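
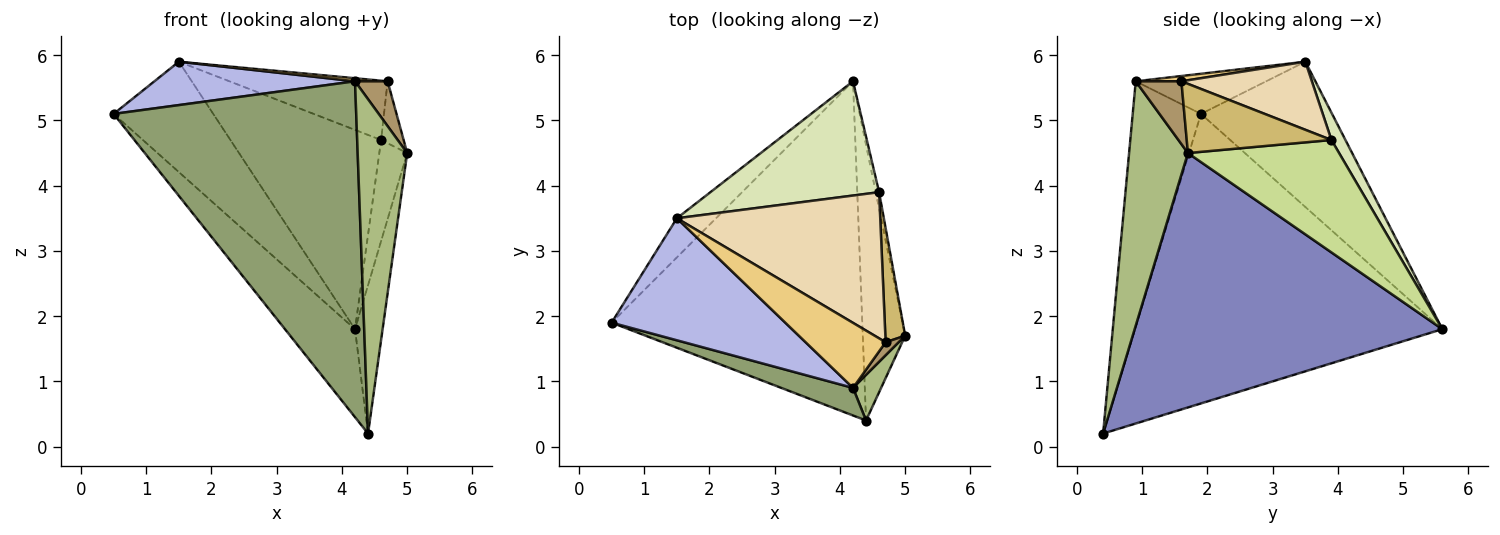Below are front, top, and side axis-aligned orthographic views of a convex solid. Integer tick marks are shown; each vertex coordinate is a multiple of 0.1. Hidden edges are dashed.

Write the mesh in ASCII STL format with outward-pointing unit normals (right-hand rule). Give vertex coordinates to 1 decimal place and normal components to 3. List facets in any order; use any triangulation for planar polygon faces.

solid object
 facet normal -0.745 0.170 -0.645
  outer loop
   vertex 4.4 0.4 0.2
   vertex 0.5 1.9 5.1
   vertex 4.2 5.6 1.8
  endloop
 endfacet
 facet normal 0.983 0.088 -0.164
  outer loop
   vertex 4.4 0.4 0.2
   vertex 4.2 5.6 1.8
   vertex 5.0 1.7 4.5
  endloop
 endfacet
 facet normal -0.779 0.591 -0.210
  outer loop
   vertex 1.5 3.5 5.9
   vertex 4.2 5.6 1.8
   vertex 0.5 1.9 5.1
  endloop
 endfacet
 facet normal -0.213 -0.327 0.921
  outer loop
   vertex 4.2 0.9 5.6
   vertex 1.5 3.5 5.9
   vertex 0.5 1.9 5.1
  endloop
 endfacet
 facet normal -0.270 -0.960 0.079
  outer loop
   vertex 4.2 0.9 5.6
   vertex 0.5 1.9 5.1
   vertex 4.4 0.4 0.2
  endloop
 endfacet
 facet normal 0.762 -0.642 0.088
  outer loop
   vertex 4.2 0.9 5.6
   vertex 4.4 0.4 0.2
   vertex 5.0 1.7 4.5
  endloop
 endfacet
 facet normal 0.983 0.181 -0.029
  outer loop
   vertex 4.6 3.9 4.7
   vertex 5.0 1.7 4.5
   vertex 4.2 5.6 1.8
  endloop
 endfacet
 facet normal 0.080 0.865 0.496
  outer loop
   vertex 4.6 3.9 4.7
   vertex 4.2 5.6 1.8
   vertex 1.5 3.5 5.9
  endloop
 endfacet
 facet normal 0.802 -0.573 0.167
  outer loop
   vertex 4.7 1.6 5.6
   vertex 4.2 0.9 5.6
   vertex 5.0 1.7 4.5
  endloop
 endfacet
 facet normal 0.951 0.148 0.273
  outer loop
   vertex 4.7 1.6 5.6
   vertex 5.0 1.7 4.5
   vertex 4.6 3.9 4.7
  endloop
 endfacet
 facet normal 0.066 -0.047 0.997
  outer loop
   vertex 4.7 1.6 5.6
   vertex 1.5 3.5 5.9
   vertex 4.2 0.9 5.6
  endloop
 endfacet
 facet normal 0.296 0.359 0.885
  outer loop
   vertex 4.7 1.6 5.6
   vertex 4.6 3.9 4.7
   vertex 1.5 3.5 5.9
  endloop
 endfacet
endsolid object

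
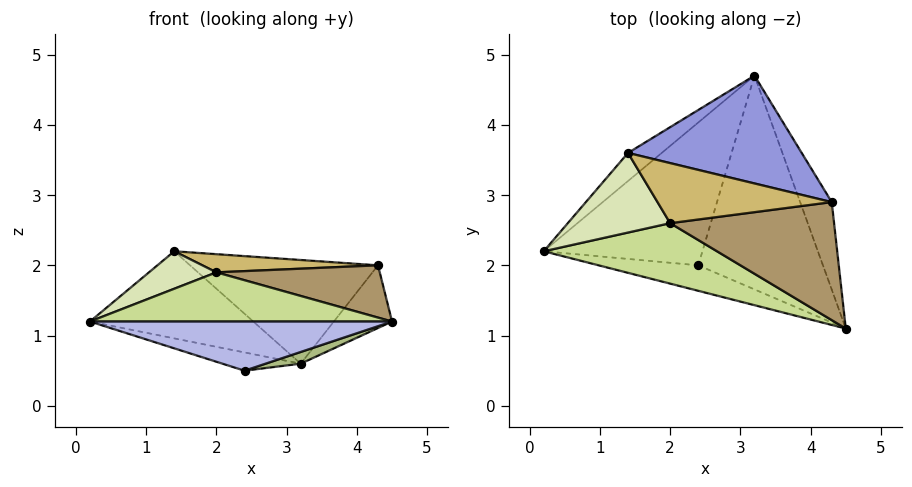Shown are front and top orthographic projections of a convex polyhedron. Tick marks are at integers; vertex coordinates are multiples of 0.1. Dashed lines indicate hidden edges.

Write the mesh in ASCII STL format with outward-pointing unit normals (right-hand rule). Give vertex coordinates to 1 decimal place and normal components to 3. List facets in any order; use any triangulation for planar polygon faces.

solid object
 facet normal -0.650 0.724 -0.233
  outer loop
   vertex 1.4 3.6 2.2
   vertex 3.2 4.7 0.6
   vertex 0.2 2.2 1.2
  endloop
 endfacet
 facet normal 0.893 0.262 -0.365
  outer loop
   vertex 4.3 2.9 2.0
   vertex 4.5 1.1 1.2
   vertex 3.2 4.7 0.6
  endloop
 endfacet
 facet normal 0.212 0.677 0.704
  outer loop
   vertex 4.3 2.9 2.0
   vertex 3.2 4.7 0.6
   vertex 1.4 3.6 2.2
  endloop
 endfacet
 facet normal -0.221 -0.866 -0.449
  outer loop
   vertex 2.4 2.0 0.5
   vertex 4.5 1.1 1.2
   vertex 0.2 2.2 1.2
  endloop
 endfacet
 facet normal -0.291 0.121 -0.949
  outer loop
   vertex 2.4 2.0 0.5
   vertex 0.2 2.2 1.2
   vertex 3.2 4.7 0.6
  endloop
 endfacet
 facet normal 0.296 -0.052 -0.954
  outer loop
   vertex 2.4 2.0 0.5
   vertex 3.2 4.7 0.6
   vertex 4.5 1.1 1.2
  endloop
 endfacet
 facet normal -0.159 -0.623 0.766
  outer loop
   vertex 2.0 2.6 1.9
   vertex 0.2 2.2 1.2
   vertex 4.5 1.1 1.2
  endloop
 endfacet
 facet normal -0.249 -0.412 0.876
  outer loop
   vertex 2.0 2.6 1.9
   vertex 1.4 3.6 2.2
   vertex 0.2 2.2 1.2
  endloop
 endfacet
 facet normal 0.013 -0.405 0.914
  outer loop
   vertex 2.0 2.6 1.9
   vertex 4.5 1.1 1.2
   vertex 4.3 2.9 2.0
  endloop
 endfacet
 facet normal -0.004 -0.289 0.957
  outer loop
   vertex 2.0 2.6 1.9
   vertex 4.3 2.9 2.0
   vertex 1.4 3.6 2.2
  endloop
 endfacet
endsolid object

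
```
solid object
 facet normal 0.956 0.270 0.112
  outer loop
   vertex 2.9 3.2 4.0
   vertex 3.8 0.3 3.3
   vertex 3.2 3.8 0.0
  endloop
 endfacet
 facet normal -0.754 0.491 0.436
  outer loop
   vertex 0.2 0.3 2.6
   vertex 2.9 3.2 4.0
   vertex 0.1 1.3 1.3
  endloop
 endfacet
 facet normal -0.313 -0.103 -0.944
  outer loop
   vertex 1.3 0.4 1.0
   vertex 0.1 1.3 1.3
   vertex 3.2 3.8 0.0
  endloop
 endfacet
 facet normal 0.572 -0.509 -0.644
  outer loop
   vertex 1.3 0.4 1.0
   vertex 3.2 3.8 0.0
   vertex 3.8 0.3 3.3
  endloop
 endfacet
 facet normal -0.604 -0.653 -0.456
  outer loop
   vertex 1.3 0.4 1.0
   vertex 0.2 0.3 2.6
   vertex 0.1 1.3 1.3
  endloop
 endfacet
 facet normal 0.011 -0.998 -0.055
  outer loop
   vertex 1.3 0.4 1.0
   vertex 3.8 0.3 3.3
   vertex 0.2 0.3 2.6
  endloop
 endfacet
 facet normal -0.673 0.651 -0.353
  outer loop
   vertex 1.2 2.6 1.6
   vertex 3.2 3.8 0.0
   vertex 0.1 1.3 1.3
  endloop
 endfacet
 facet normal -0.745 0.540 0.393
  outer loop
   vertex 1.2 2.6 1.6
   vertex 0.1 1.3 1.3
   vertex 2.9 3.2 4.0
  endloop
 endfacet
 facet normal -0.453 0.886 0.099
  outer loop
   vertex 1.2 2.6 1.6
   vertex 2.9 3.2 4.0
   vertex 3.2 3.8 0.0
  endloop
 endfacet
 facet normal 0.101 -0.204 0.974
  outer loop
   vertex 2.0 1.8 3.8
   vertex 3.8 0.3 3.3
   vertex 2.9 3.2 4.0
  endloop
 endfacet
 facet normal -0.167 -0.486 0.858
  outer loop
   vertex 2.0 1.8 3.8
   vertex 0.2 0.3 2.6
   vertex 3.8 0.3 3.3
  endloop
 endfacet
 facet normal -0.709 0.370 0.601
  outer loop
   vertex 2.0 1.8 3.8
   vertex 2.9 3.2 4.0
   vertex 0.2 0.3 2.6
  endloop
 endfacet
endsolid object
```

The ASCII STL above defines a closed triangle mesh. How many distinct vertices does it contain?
8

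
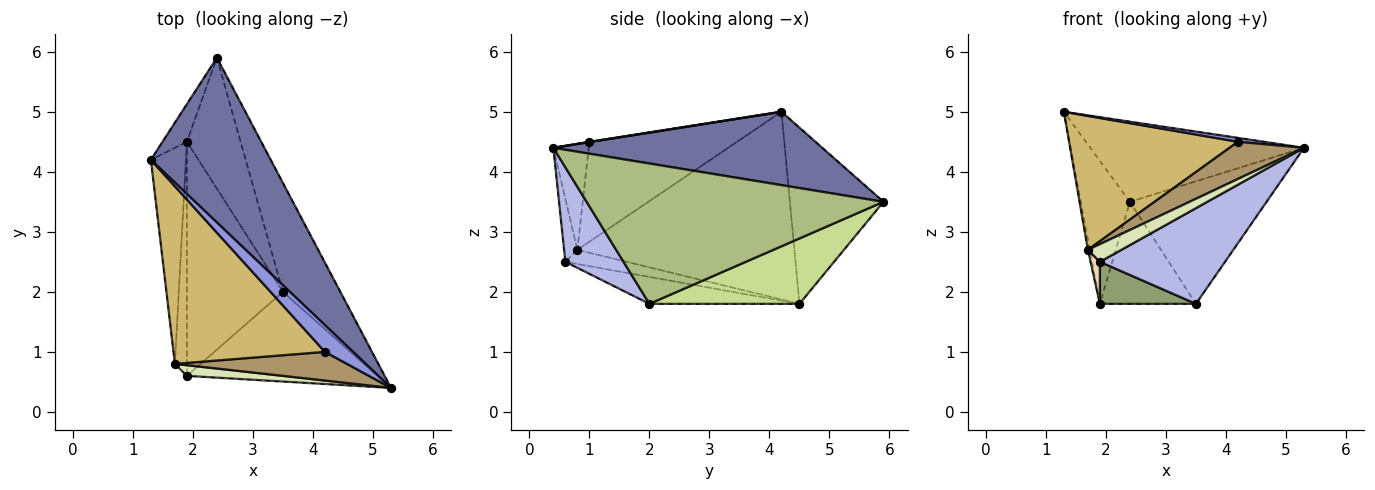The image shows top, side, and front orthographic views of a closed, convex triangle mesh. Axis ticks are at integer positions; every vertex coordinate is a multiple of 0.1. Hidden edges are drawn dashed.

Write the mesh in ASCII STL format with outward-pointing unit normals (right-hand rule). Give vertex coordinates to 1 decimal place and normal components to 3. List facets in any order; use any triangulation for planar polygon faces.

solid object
 facet normal 0.482 0.383 0.788
  outer loop
   vertex 2.4 5.9 3.5
   vertex 1.3 4.2 5.0
   vertex 5.3 0.4 4.4
  endloop
 endfacet
 facet normal -0.879 0.461 -0.122
  outer loop
   vertex 1.9 4.5 1.8
   vertex 1.3 4.2 5.0
   vertex 2.4 5.9 3.5
  endloop
 endfacet
 facet normal 0.011 -0.145 0.989
  outer loop
   vertex 4.2 1.0 4.5
   vertex 5.3 0.4 4.4
   vertex 1.3 4.2 5.0
  endloop
 endfacet
 facet normal 0.321 -0.691 -0.648
  outer loop
   vertex 3.5 2.0 1.8
   vertex 5.3 0.4 4.4
   vertex 1.9 0.6 2.5
  endloop
 endfacet
 facet normal -0.266 -0.170 -0.949
  outer loop
   vertex 3.5 2.0 1.8
   vertex 1.9 0.6 2.5
   vertex 1.9 4.5 1.8
  endloop
 endfacet
 facet normal 0.851 0.392 -0.348
  outer loop
   vertex 3.5 2.0 1.8
   vertex 2.4 5.9 3.5
   vertex 5.3 0.4 4.4
  endloop
 endfacet
 facet normal 0.693 0.443 -0.569
  outer loop
   vertex 3.5 2.0 1.8
   vertex 1.9 4.5 1.8
   vertex 2.4 5.9 3.5
  endloop
 endfacet
 facet normal -0.321 -0.811 0.489
  outer loop
   vertex 1.7 0.8 2.7
   vertex 1.9 0.6 2.5
   vertex 5.3 0.4 4.4
  endloop
 endfacet
 facet normal -0.352 -0.741 0.572
  outer loop
   vertex 1.7 0.8 2.7
   vertex 5.3 0.4 4.4
   vertex 4.2 1.0 4.5
  endloop
 endfacet
 facet normal -0.466 -0.533 0.706
  outer loop
   vertex 1.7 0.8 2.7
   vertex 4.2 1.0 4.5
   vertex 1.3 4.2 5.0
  endloop
 endfacet
 facet normal -0.983 0.008 -0.184
  outer loop
   vertex 1.7 0.8 2.7
   vertex 1.3 4.2 5.0
   vertex 1.9 4.5 1.8
  endloop
 endfacet
 facet normal -0.758 -0.115 -0.642
  outer loop
   vertex 1.7 0.8 2.7
   vertex 1.9 4.5 1.8
   vertex 1.9 0.6 2.5
  endloop
 endfacet
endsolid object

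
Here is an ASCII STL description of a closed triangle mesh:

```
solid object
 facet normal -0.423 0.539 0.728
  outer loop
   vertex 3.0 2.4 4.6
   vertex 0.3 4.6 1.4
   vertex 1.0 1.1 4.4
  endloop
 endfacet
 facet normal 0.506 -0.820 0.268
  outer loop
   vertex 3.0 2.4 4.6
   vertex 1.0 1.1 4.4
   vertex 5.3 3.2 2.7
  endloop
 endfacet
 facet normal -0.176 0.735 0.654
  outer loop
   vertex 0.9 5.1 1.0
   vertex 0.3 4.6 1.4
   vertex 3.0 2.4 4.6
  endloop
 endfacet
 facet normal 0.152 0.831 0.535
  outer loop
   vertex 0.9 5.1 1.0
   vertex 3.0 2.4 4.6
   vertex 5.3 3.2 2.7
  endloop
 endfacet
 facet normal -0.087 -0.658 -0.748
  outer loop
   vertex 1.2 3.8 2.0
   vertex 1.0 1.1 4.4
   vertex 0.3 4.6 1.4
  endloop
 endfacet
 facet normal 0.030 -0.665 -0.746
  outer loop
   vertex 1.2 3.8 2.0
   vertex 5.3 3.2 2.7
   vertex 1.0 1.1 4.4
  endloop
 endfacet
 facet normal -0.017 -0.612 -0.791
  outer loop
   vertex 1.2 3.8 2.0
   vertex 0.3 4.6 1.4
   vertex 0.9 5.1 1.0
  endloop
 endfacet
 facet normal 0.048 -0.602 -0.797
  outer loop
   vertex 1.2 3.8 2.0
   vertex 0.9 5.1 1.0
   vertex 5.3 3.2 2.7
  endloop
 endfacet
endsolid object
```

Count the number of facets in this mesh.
8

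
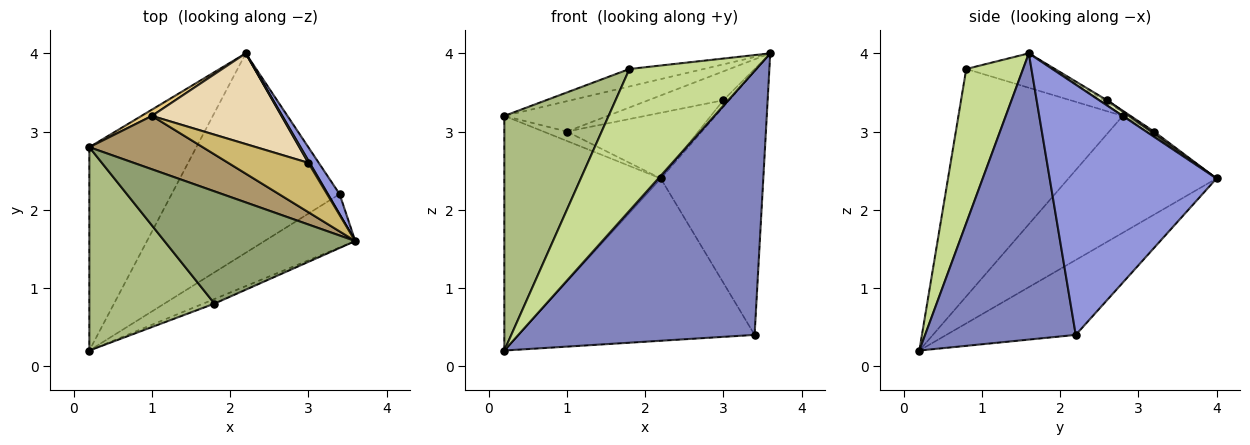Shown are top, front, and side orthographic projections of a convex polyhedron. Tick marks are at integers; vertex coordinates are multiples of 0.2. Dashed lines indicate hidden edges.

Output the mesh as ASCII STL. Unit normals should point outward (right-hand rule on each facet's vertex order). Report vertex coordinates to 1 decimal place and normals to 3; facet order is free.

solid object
 facet normal -0.582 0.615 -0.533
  outer loop
   vertex 2.2 4.0 2.4
   vertex 0.2 0.2 0.2
   vertex 0.2 2.8 3.2
  endloop
 endfacet
 facet normal 0.530 -0.831 -0.168
  outer loop
   vertex 3.4 2.2 0.4
   vertex 3.6 1.6 4.0
   vertex 0.2 0.2 0.2
  endloop
 endfacet
 facet normal 0.851 0.523 0.040
  outer loop
   vertex 3.4 2.2 0.4
   vertex 2.2 4.0 2.4
   vertex 3.6 1.6 4.0
  endloop
 endfacet
 facet normal -0.327 0.596 -0.733
  outer loop
   vertex 3.4 2.2 0.4
   vertex 0.2 0.2 0.2
   vertex 2.2 4.0 2.4
  endloop
 endfacet
 facet normal -0.175 0.151 0.973
  outer loop
   vertex 1.8 0.8 3.8
   vertex 3.6 1.6 4.0
   vertex 0.2 2.8 3.2
  endloop
 endfacet
 facet normal -0.766 -0.486 0.421
  outer loop
   vertex 1.8 0.8 3.8
   vertex 0.2 2.8 3.2
   vertex 0.2 0.2 0.2
  endloop
 endfacet
 facet normal 0.409 -0.912 -0.030
  outer loop
   vertex 1.8 0.8 3.8
   vertex 0.2 0.2 0.2
   vertex 3.6 1.6 4.0
  endloop
 endfacet
 facet normal 0.784 0.588 0.196
  outer loop
   vertex 3.0 2.6 3.4
   vertex 3.6 1.6 4.0
   vertex 2.2 4.0 2.4
  endloop
 endfacet
 facet normal -0.030 0.494 0.869
  outer loop
   vertex 1.0 3.2 3.0
   vertex 0.2 2.8 3.2
   vertex 3.6 1.6 4.0
  endloop
 endfacet
 facet normal -0.021 0.505 0.863
  outer loop
   vertex 1.0 3.2 3.0
   vertex 3.6 1.6 4.0
   vertex 3.0 2.6 3.4
  endloop
 endfacet
 facet normal -0.267 0.802 0.535
  outer loop
   vertex 1.0 3.2 3.0
   vertex 2.2 4.0 2.4
   vertex 0.2 2.8 3.2
  endloop
 endfacet
 facet normal 0.014 0.586 0.810
  outer loop
   vertex 1.0 3.2 3.0
   vertex 3.0 2.6 3.4
   vertex 2.2 4.0 2.4
  endloop
 endfacet
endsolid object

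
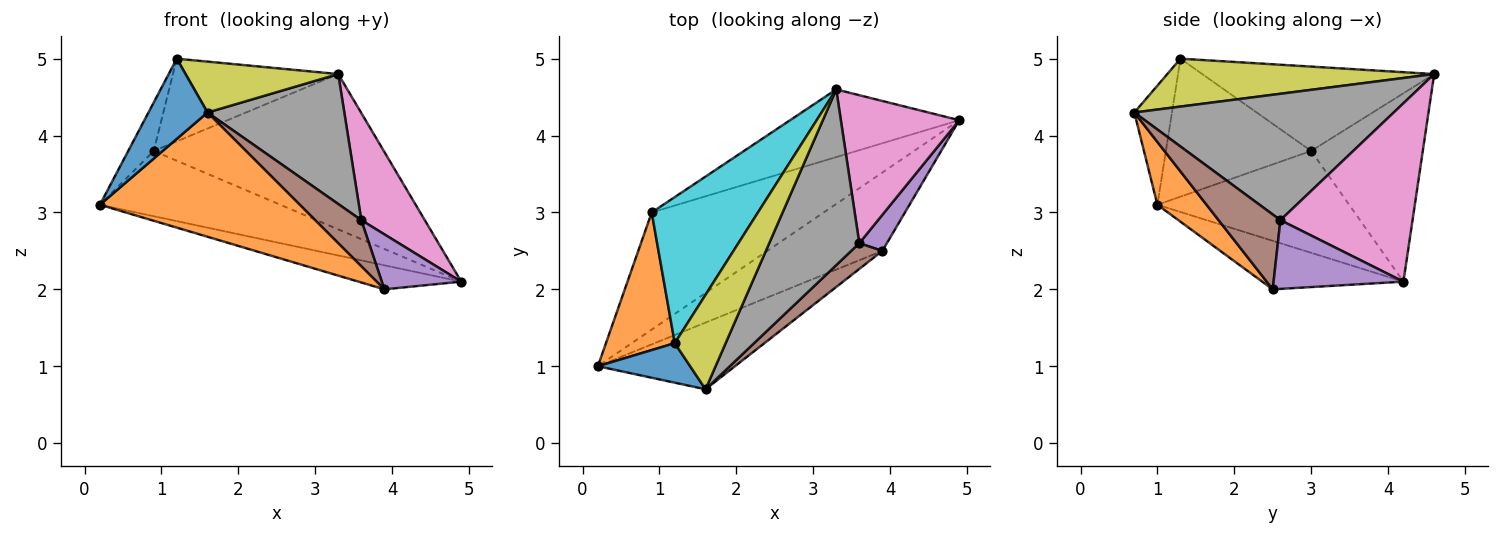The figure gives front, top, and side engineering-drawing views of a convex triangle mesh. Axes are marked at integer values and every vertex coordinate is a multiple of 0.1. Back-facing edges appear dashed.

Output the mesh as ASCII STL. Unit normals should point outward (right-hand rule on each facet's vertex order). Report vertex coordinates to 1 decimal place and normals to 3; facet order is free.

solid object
 facet normal -0.374 0.272 -0.887
  outer loop
   vertex 3.9 2.5 2.0
   vertex 0.2 1.0 3.1
   vertex 4.9 4.2 2.1
  endloop
 endfacet
 facet normal 0.212 -0.861 -0.462
  outer loop
   vertex 3.9 2.5 2.0
   vertex 1.6 0.7 4.3
   vertex 0.2 1.0 3.1
  endloop
 endfacet
 facet normal -0.459 0.432 -0.776
  outer loop
   vertex 0.9 3.0 3.8
   vertex 4.9 4.2 2.1
   vertex 0.2 1.0 3.1
  endloop
 endfacet
 facet normal -0.406 0.838 -0.365
  outer loop
   vertex 0.9 3.0 3.8
   vertex 3.3 4.6 4.8
   vertex 4.9 4.2 2.1
  endloop
 endfacet
 facet normal 0.807 -0.494 0.324
  outer loop
   vertex 3.6 2.6 2.9
   vertex 3.9 2.5 2.0
   vertex 4.9 4.2 2.1
  endloop
 endfacet
 facet normal 0.760 -0.567 0.316
  outer loop
   vertex 3.6 2.6 2.9
   vertex 1.6 0.7 4.3
   vertex 3.9 2.5 2.0
  endloop
 endfacet
 facet normal 0.773 -0.372 0.513
  outer loop
   vertex 3.6 2.6 2.9
   vertex 4.9 4.2 2.1
   vertex 3.3 4.6 4.8
  endloop
 endfacet
 facet normal 0.748 -0.395 0.533
  outer loop
   vertex 3.6 2.6 2.9
   vertex 3.3 4.6 4.8
   vertex 1.6 0.7 4.3
  endloop
 endfacet
 facet normal 0.638 -0.365 0.678
  outer loop
   vertex 1.2 1.3 5.0
   vertex 1.6 0.7 4.3
   vertex 3.3 4.6 4.8
  endloop
 endfacet
 facet normal -0.568 0.405 0.716
  outer loop
   vertex 1.2 1.3 5.0
   vertex 3.3 4.6 4.8
   vertex 0.9 3.0 3.8
  endloop
 endfacet
 facet normal -0.496 -0.779 0.384
  outer loop
   vertex 1.2 1.3 5.0
   vertex 0.2 1.0 3.1
   vertex 1.6 0.7 4.3
  endloop
 endfacet
 facet normal -0.884 0.155 0.441
  outer loop
   vertex 1.2 1.3 5.0
   vertex 0.9 3.0 3.8
   vertex 0.2 1.0 3.1
  endloop
 endfacet
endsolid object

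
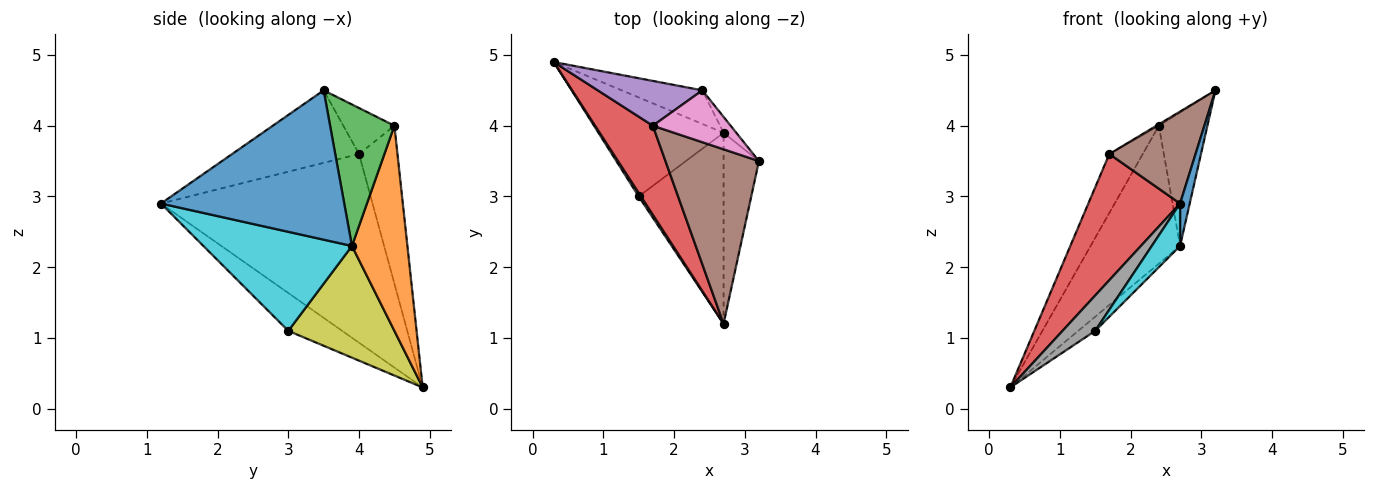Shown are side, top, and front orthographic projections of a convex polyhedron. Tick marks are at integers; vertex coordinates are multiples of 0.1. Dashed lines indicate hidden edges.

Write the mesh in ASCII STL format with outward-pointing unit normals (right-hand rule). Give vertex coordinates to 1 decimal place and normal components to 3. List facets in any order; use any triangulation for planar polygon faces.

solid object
 facet normal 0.972 -0.051 -0.230
  outer loop
   vertex 2.7 3.9 2.3
   vertex 3.2 3.5 4.5
   vertex 2.7 1.2 2.9
  endloop
 endfacet
 facet normal 0.516 0.832 -0.203
  outer loop
   vertex 2.7 3.9 2.3
   vertex 0.3 4.9 0.3
   vertex 2.4 4.5 4.0
  endloop
 endfacet
 facet normal 0.796 0.601 -0.072
  outer loop
   vertex 2.7 3.9 2.3
   vertex 2.4 4.5 4.0
   vertex 3.2 3.5 4.5
  endloop
 endfacet
 facet normal -0.883 -0.383 0.270
  outer loop
   vertex 1.7 4.0 3.6
   vertex 0.3 4.9 0.3
   vertex 2.7 1.2 2.9
  endloop
 endfacet
 facet normal -0.675 0.588 0.447
  outer loop
   vertex 1.7 4.0 3.6
   vertex 2.4 4.5 4.0
   vertex 0.3 4.9 0.3
  endloop
 endfacet
 facet normal -0.566 -0.384 0.729
  outer loop
   vertex 1.7 4.0 3.6
   vertex 2.7 1.2 2.9
   vertex 3.2 3.5 4.5
  endloop
 endfacet
 facet normal -0.509 0.023 0.861
  outer loop
   vertex 1.7 4.0 3.6
   vertex 3.2 3.5 4.5
   vertex 2.4 4.5 4.0
  endloop
 endfacet
 facet normal -0.854 -0.518 0.052
  outer loop
   vertex 1.5 3.0 1.1
   vertex 2.7 1.2 2.9
   vertex 0.3 4.9 0.3
  endloop
 endfacet
 facet normal 0.662 0.106 -0.742
  outer loop
   vertex 1.5 3.0 1.1
   vertex 0.3 4.9 0.3
   vertex 2.7 3.9 2.3
  endloop
 endfacet
 facet normal 0.751 -0.143 -0.644
  outer loop
   vertex 1.5 3.0 1.1
   vertex 2.7 3.9 2.3
   vertex 2.7 1.2 2.9
  endloop
 endfacet
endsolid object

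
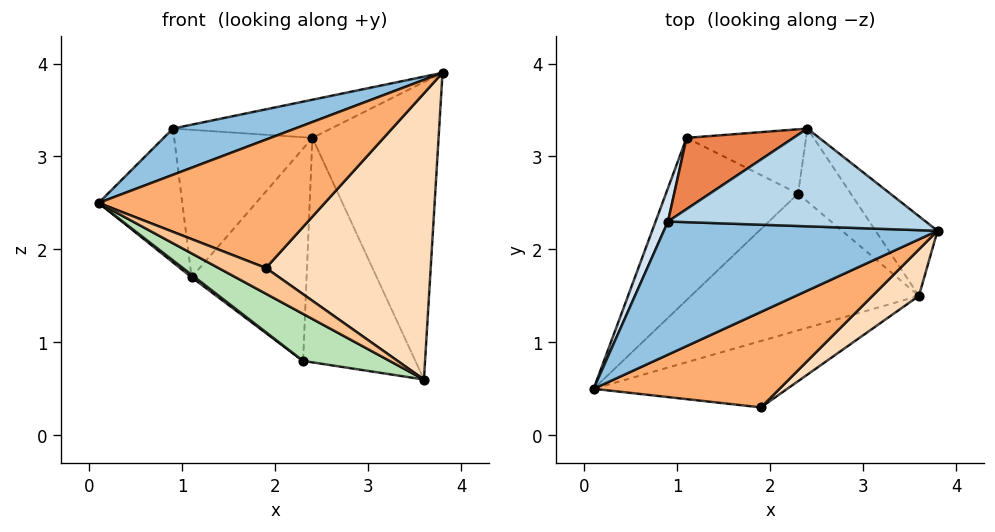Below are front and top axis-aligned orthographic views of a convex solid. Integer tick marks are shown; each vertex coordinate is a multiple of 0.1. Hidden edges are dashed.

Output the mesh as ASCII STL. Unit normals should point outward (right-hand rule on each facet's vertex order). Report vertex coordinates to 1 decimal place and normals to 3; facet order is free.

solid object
 facet normal 0.664 0.722 -0.193
  outer loop
   vertex 3.6 1.5 0.6
   vertex 2.4 3.3 3.2
   vertex 3.8 2.2 3.9
  endloop
 endfacet
 facet normal -0.202 -0.321 0.925
  outer loop
   vertex 0.9 2.3 3.3
   vertex 0.1 0.5 2.5
   vertex 3.8 2.2 3.9
  endloop
 endfacet
 facet normal -0.177 0.358 0.917
  outer loop
   vertex 0.9 2.3 3.3
   vertex 3.8 2.2 3.9
   vertex 2.4 3.3 3.2
  endloop
 endfacet
 facet normal -0.925 0.370 0.092
  outer loop
   vertex 0.9 2.3 3.3
   vertex 1.1 3.2 1.7
   vertex 0.1 0.5 2.5
  endloop
 endfacet
 facet normal -0.496 0.782 0.378
  outer loop
   vertex 0.9 2.3 3.3
   vertex 2.4 3.3 3.2
   vertex 1.1 3.2 1.7
  endloop
 endfacet
 facet normal 0.141 -0.794 0.591
  outer loop
   vertex 1.9 0.3 1.8
   vertex 3.8 2.2 3.9
   vertex 0.1 0.5 2.5
  endloop
 endfacet
 facet normal -0.374 -0.336 -0.865
  outer loop
   vertex 1.9 0.3 1.8
   vertex 0.1 0.5 2.5
   vertex 3.6 1.5 0.6
  endloop
 endfacet
 facet normal 0.629 -0.767 0.125
  outer loop
   vertex 1.9 0.3 1.8
   vertex 3.6 1.5 0.6
   vertex 3.8 2.2 3.9
  endloop
 endfacet
 facet normal 0.604 0.758 -0.246
  outer loop
   vertex 2.3 2.6 0.8
   vertex 2.4 3.3 3.2
   vertex 3.6 1.5 0.6
  endloop
 endfacet
 facet normal 0.253 0.926 -0.281
  outer loop
   vertex 2.3 2.6 0.8
   vertex 1.1 3.2 1.7
   vertex 2.4 3.3 3.2
  endloop
 endfacet
 facet normal -0.388 -0.300 -0.872
  outer loop
   vertex 2.3 2.6 0.8
   vertex 3.6 1.5 0.6
   vertex 0.1 0.5 2.5
  endloop
 endfacet
 facet normal -0.604 -0.012 -0.797
  outer loop
   vertex 2.3 2.6 0.8
   vertex 0.1 0.5 2.5
   vertex 1.1 3.2 1.7
  endloop
 endfacet
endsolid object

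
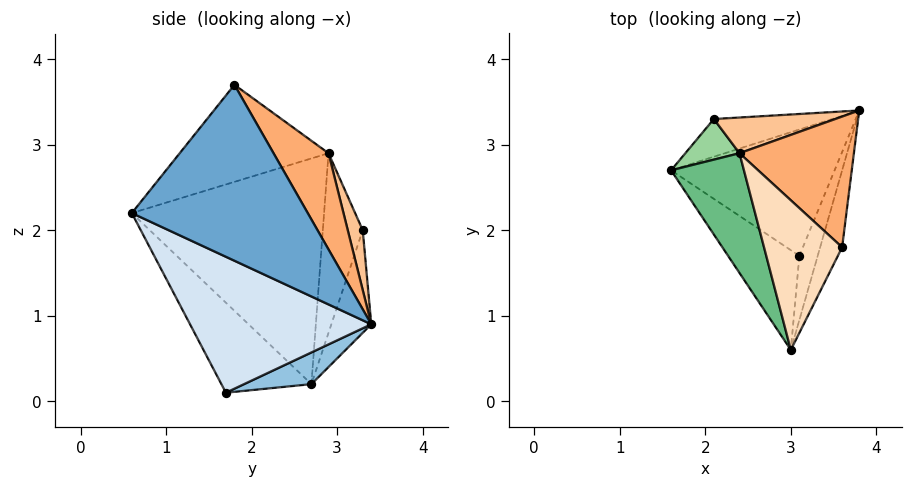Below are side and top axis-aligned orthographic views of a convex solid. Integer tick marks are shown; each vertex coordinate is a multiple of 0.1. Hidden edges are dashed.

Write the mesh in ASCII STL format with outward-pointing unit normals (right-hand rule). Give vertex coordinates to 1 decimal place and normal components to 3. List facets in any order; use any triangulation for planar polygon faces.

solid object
 facet normal 0.939 -0.323 -0.117
  outer loop
   vertex 3.6 1.8 3.7
   vertex 3.0 0.6 2.2
   vertex 3.8 3.4 0.9
  endloop
 endfacet
 facet normal 0.178 0.358 -0.917
  outer loop
   vertex 3.1 1.7 0.1
   vertex 1.6 2.7 0.2
   vertex 3.8 3.4 0.9
  endloop
 endfacet
 facet normal -0.524 -0.744 -0.415
  outer loop
   vertex 3.1 1.7 0.1
   vertex 3.0 0.6 2.2
   vertex 1.6 2.7 0.2
  endloop
 endfacet
 facet normal 0.937 -0.326 -0.126
  outer loop
   vertex 3.1 1.7 0.1
   vertex 3.8 3.4 0.9
   vertex 3.0 0.6 2.2
  endloop
 endfacet
 facet normal -0.219 0.942 -0.253
  outer loop
   vertex 2.1 3.3 2.0
   vertex 3.8 3.4 0.9
   vertex 1.6 2.7 0.2
  endloop
 endfacet
 facet normal 0.400 0.783 0.476
  outer loop
   vertex 2.4 2.9 2.9
   vertex 3.6 1.8 3.7
   vertex 3.8 3.4 0.9
  endloop
 endfacet
 facet normal 0.173 0.920 0.351
  outer loop
   vertex 2.4 2.9 2.9
   vertex 3.8 3.4 0.9
   vertex 2.1 3.3 2.0
  endloop
 endfacet
 facet normal -0.725 -0.367 0.583
  outer loop
   vertex 2.4 2.9 2.9
   vertex 3.0 0.6 2.2
   vertex 3.6 1.8 3.7
  endloop
 endfacet
 facet normal -0.900 -0.323 0.291
  outer loop
   vertex 2.4 2.9 2.9
   vertex 1.6 2.7 0.2
   vertex 3.0 0.6 2.2
  endloop
 endfacet
 facet normal -0.955 -0.068 0.288
  outer loop
   vertex 2.4 2.9 2.9
   vertex 2.1 3.3 2.0
   vertex 1.6 2.7 0.2
  endloop
 endfacet
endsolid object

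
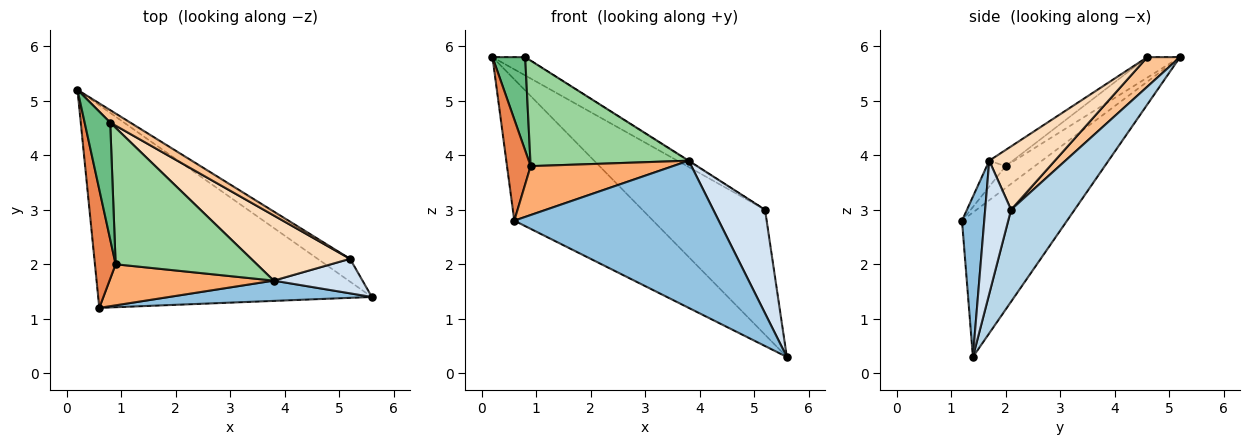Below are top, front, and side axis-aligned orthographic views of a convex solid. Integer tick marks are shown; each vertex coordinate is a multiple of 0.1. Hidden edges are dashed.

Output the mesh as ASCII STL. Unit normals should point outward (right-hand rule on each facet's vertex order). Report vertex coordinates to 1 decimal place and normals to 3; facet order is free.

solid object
 facet normal -0.397 0.525 -0.753
  outer loop
   vertex 0.6 1.2 2.8
   vertex 0.2 5.2 5.8
   vertex 5.6 1.4 0.3
  endloop
 endfacet
 facet normal 0.107 -0.985 0.136
  outer loop
   vertex 3.8 1.7 3.9
   vertex 0.6 1.2 2.8
   vertex 5.6 1.4 0.3
  endloop
 endfacet
 facet normal 0.454 0.877 -0.160
  outer loop
   vertex 5.2 2.1 3.0
   vertex 5.6 1.4 0.3
   vertex 0.2 5.2 5.8
  endloop
 endfacet
 facet normal 0.429 -0.857 0.286
  outer loop
   vertex 5.2 2.1 3.0
   vertex 3.8 1.7 3.9
   vertex 5.6 1.4 0.3
  endloop
 endfacet
 facet normal -0.625 -0.508 0.593
  outer loop
   vertex 0.9 2.0 3.8
   vertex 0.2 5.2 5.8
   vertex 0.6 1.2 2.8
  endloop
 endfacet
 facet normal -0.101 -0.762 0.640
  outer loop
   vertex 0.9 2.0 3.8
   vertex 0.6 1.2 2.8
   vertex 3.8 1.7 3.9
  endloop
 endfacet
 facet normal 0.638 0.638 0.433
  outer loop
   vertex 0.8 4.6 5.8
   vertex 5.2 2.1 3.0
   vertex 0.2 5.2 5.8
  endloop
 endfacet
 facet normal 0.539 0.006 0.842
  outer loop
   vertex 0.8 4.6 5.8
   vertex 3.8 1.7 3.9
   vertex 5.2 2.1 3.0
  endloop
 endfacet
 facet normal -0.530 -0.530 0.662
  outer loop
   vertex 0.8 4.6 5.8
   vertex 0.2 5.2 5.8
   vertex 0.9 2.0 3.8
  endloop
 endfacet
 facet normal -0.090 -0.609 0.788
  outer loop
   vertex 0.8 4.6 5.8
   vertex 0.9 2.0 3.8
   vertex 3.8 1.7 3.9
  endloop
 endfacet
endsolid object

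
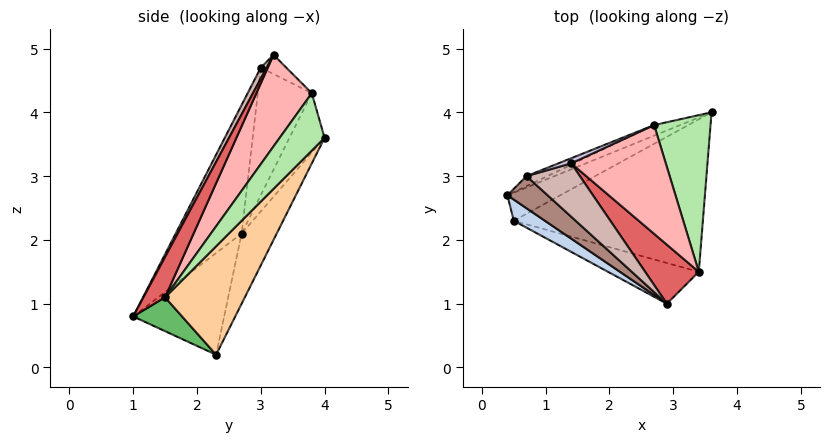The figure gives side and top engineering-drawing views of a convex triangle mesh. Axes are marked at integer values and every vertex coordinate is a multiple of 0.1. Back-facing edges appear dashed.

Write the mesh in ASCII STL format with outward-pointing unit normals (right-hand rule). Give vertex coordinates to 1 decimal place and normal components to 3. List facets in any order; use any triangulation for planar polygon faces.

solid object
 facet normal -0.281 0.936 -0.212
  outer loop
   vertex 0.5 2.3 0.2
   vertex 0.4 2.7 2.1
   vertex 3.6 4.0 3.6
  endloop
 endfacet
 facet normal -0.500 -0.852 0.153
  outer loop
   vertex 0.5 2.3 0.2
   vertex 2.9 1.0 0.8
   vertex 0.4 2.7 2.1
  endloop
 endfacet
 facet normal -0.316 0.938 -0.139
  outer loop
   vertex 2.7 3.8 4.3
   vertex 3.6 4.0 3.6
   vertex 0.4 2.7 2.1
  endloop
 endfacet
 facet normal 0.383 0.638 -0.668
  outer loop
   vertex 3.4 1.5 1.1
   vertex 0.5 2.3 0.2
   vertex 3.6 4.0 3.6
  endloop
 endfacet
 facet normal 0.342 0.208 -0.916
  outer loop
   vertex 3.4 1.5 1.1
   vertex 2.9 1.0 0.8
   vertex 0.5 2.3 0.2
  endloop
 endfacet
 facet normal 0.569 -0.604 0.558
  outer loop
   vertex 3.4 1.5 1.1
   vertex 3.6 4.0 3.6
   vertex 2.7 3.8 4.3
  endloop
 endfacet
 facet normal 0.408 -0.734 0.543
  outer loop
   vertex 3.4 1.5 1.1
   vertex 1.4 3.2 4.9
   vertex 2.9 1.0 0.8
  endloop
 endfacet
 facet normal 0.546 -0.619 0.564
  outer loop
   vertex 3.4 1.5 1.1
   vertex 2.7 3.8 4.3
   vertex 1.4 3.2 4.9
  endloop
 endfacet
 facet normal -0.381 0.922 -0.062
  outer loop
   vertex 0.7 3.0 4.7
   vertex 2.7 3.8 4.3
   vertex 0.4 2.7 2.1
  endloop
 endfacet
 facet normal -0.325 0.921 0.217
  outer loop
   vertex 0.7 3.0 4.7
   vertex 1.4 3.2 4.9
   vertex 2.7 3.8 4.3
  endloop
 endfacet
 facet normal -0.499 -0.853 0.156
  outer loop
   vertex 0.7 3.0 4.7
   vertex 0.4 2.7 2.1
   vertex 2.9 1.0 0.8
  endloop
 endfacet
 facet normal 0.103 -0.860 0.499
  outer loop
   vertex 0.7 3.0 4.7
   vertex 2.9 1.0 0.8
   vertex 1.4 3.2 4.9
  endloop
 endfacet
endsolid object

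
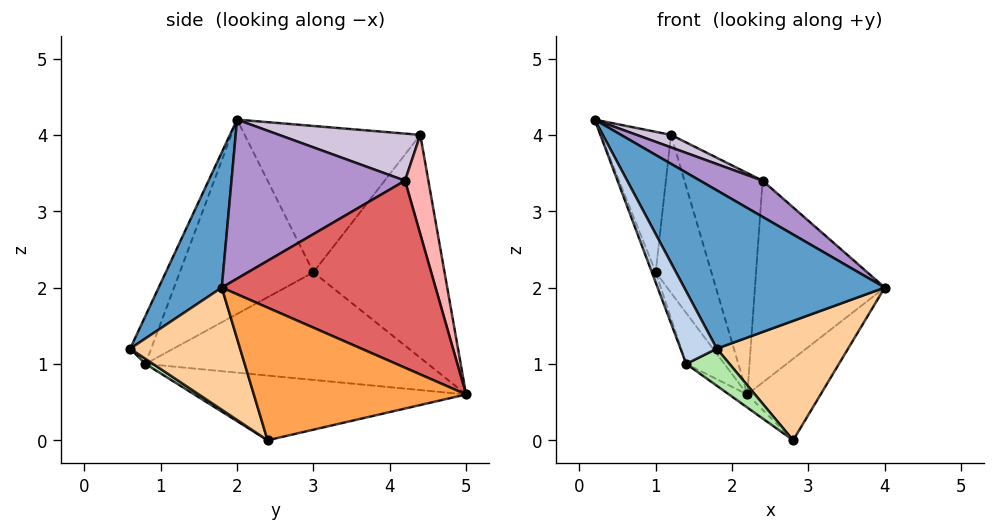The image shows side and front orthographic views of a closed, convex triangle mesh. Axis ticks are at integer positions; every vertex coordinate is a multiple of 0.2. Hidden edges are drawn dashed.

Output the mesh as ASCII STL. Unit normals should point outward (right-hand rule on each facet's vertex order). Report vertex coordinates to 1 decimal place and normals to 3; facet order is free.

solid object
 facet normal 0.257 -0.816 0.518
  outer loop
   vertex 1.8 0.6 1.2
   vertex 4.0 1.8 2.0
   vertex 0.2 2.0 4.2
  endloop
 endfacet
 facet normal -0.496 -0.857 0.135
  outer loop
   vertex 1.4 0.8 1.0
   vertex 1.8 0.6 1.2
   vertex 0.2 2.0 4.2
  endloop
 endfacet
 facet normal 0.856 0.295 -0.425
  outer loop
   vertex 2.8 2.4 0.0
   vertex 2.2 5.0 0.6
   vertex 4.0 1.8 2.0
  endloop
 endfacet
 facet normal 0.547 -0.653 -0.524
  outer loop
   vertex 2.8 2.4 0.0
   vertex 4.0 1.8 2.0
   vertex 1.8 0.6 1.2
  endloop
 endfacet
 facet normal -0.612 0.041 -0.790
  outer loop
   vertex 2.8 2.4 0.0
   vertex 1.4 0.8 1.0
   vertex 2.2 5.0 0.6
  endloop
 endfacet
 facet normal 0.104 -0.591 -0.800
  outer loop
   vertex 2.8 2.4 0.0
   vertex 1.8 0.6 1.2
   vertex 1.4 0.8 1.0
  endloop
 endfacet
 facet normal 0.852 0.517 0.087
  outer loop
   vertex 2.4 4.2 3.4
   vertex 4.0 1.8 2.0
   vertex 2.2 5.0 0.6
  endloop
 endfacet
 facet normal 0.278 0.929 0.246
  outer loop
   vertex 2.4 4.2 3.4
   vertex 2.2 5.0 0.6
   vertex 1.2 4.4 4.0
  endloop
 endfacet
 facet normal 0.486 -0.175 0.856
  outer loop
   vertex 2.4 4.2 3.4
   vertex 0.2 2.0 4.2
   vertex 4.0 1.8 2.0
  endloop
 endfacet
 facet normal 0.431 -0.105 0.896
  outer loop
   vertex 2.4 4.2 3.4
   vertex 1.2 4.4 4.0
   vertex 0.2 2.0 4.2
  endloop
 endfacet
 facet normal -0.933 0.027 -0.360
  outer loop
   vertex 1.0 3.0 2.2
   vertex 1.4 0.8 1.0
   vertex 0.2 2.0 4.2
  endloop
 endfacet
 facet normal -0.859 0.116 -0.499
  outer loop
   vertex 1.0 3.0 2.2
   vertex 2.2 5.0 0.6
   vertex 1.4 0.8 1.0
  endloop
 endfacet
 facet normal -0.913 0.365 -0.183
  outer loop
   vertex 1.0 3.0 2.2
   vertex 0.2 2.0 4.2
   vertex 1.2 4.4 4.0
  endloop
 endfacet
 facet normal -0.902 0.383 -0.198
  outer loop
   vertex 1.0 3.0 2.2
   vertex 1.2 4.4 4.0
   vertex 2.2 5.0 0.6
  endloop
 endfacet
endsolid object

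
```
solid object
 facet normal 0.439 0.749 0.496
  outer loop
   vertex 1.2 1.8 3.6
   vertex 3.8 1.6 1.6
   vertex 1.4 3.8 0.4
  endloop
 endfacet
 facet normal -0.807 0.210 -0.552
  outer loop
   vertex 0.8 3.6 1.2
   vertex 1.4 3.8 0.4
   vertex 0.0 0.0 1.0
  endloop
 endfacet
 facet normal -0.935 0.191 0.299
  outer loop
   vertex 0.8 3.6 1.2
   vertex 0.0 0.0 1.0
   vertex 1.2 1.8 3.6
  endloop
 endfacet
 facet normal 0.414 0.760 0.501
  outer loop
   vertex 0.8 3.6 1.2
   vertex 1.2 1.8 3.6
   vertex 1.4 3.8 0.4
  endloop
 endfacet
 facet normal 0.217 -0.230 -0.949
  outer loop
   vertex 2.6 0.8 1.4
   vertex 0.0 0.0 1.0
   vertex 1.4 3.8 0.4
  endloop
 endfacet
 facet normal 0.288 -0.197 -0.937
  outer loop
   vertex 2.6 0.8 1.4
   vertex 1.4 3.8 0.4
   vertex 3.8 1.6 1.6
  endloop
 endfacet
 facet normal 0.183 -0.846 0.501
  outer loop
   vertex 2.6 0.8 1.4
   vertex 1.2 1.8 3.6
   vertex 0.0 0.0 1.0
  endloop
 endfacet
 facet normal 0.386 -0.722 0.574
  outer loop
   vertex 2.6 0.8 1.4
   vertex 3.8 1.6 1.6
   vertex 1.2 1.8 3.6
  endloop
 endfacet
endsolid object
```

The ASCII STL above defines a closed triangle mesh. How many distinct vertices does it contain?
6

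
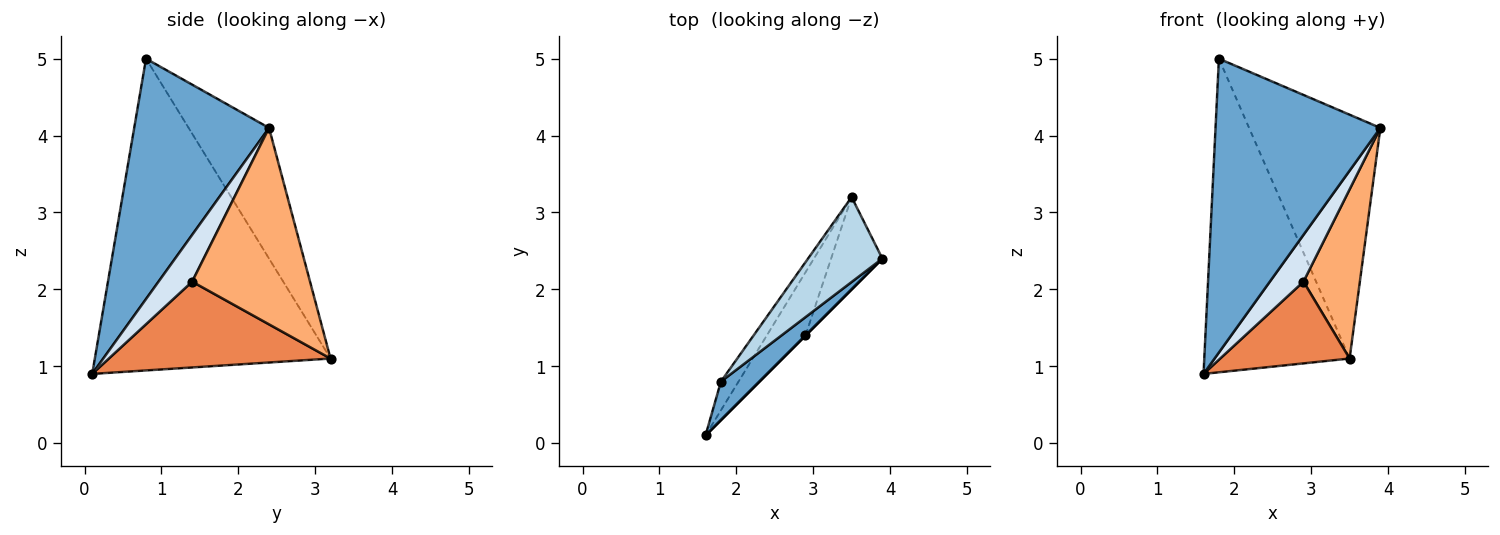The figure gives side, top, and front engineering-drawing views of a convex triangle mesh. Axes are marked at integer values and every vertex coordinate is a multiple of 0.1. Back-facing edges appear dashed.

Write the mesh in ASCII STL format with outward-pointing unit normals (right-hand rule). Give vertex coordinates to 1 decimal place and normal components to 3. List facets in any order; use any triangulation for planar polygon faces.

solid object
 facet normal 0.630 -0.770 0.101
  outer loop
   vertex 1.8 0.8 5.0
   vertex 1.6 0.1 0.9
   vertex 3.9 2.4 4.1
  endloop
 endfacet
 facet normal -0.850 0.524 -0.048
  outer loop
   vertex 1.8 0.8 5.0
   vertex 3.5 3.2 1.1
   vertex 1.6 0.1 0.9
  endloop
 endfacet
 facet normal -0.501 0.817 0.285
  outer loop
   vertex 1.8 0.8 5.0
   vertex 3.9 2.4 4.1
   vertex 3.5 3.2 1.1
  endloop
 endfacet
 facet normal 0.707 -0.707 0.000
  outer loop
   vertex 2.9 1.4 2.1
   vertex 3.9 2.4 4.1
   vertex 1.6 0.1 0.9
  endloop
 endfacet
 facet normal 0.805 -0.470 -0.363
  outer loop
   vertex 2.9 1.4 2.1
   vertex 1.6 0.1 0.9
   vertex 3.5 3.2 1.1
  endloop
 endfacet
 facet normal 0.878 -0.420 -0.229
  outer loop
   vertex 2.9 1.4 2.1
   vertex 3.5 3.2 1.1
   vertex 3.9 2.4 4.1
  endloop
 endfacet
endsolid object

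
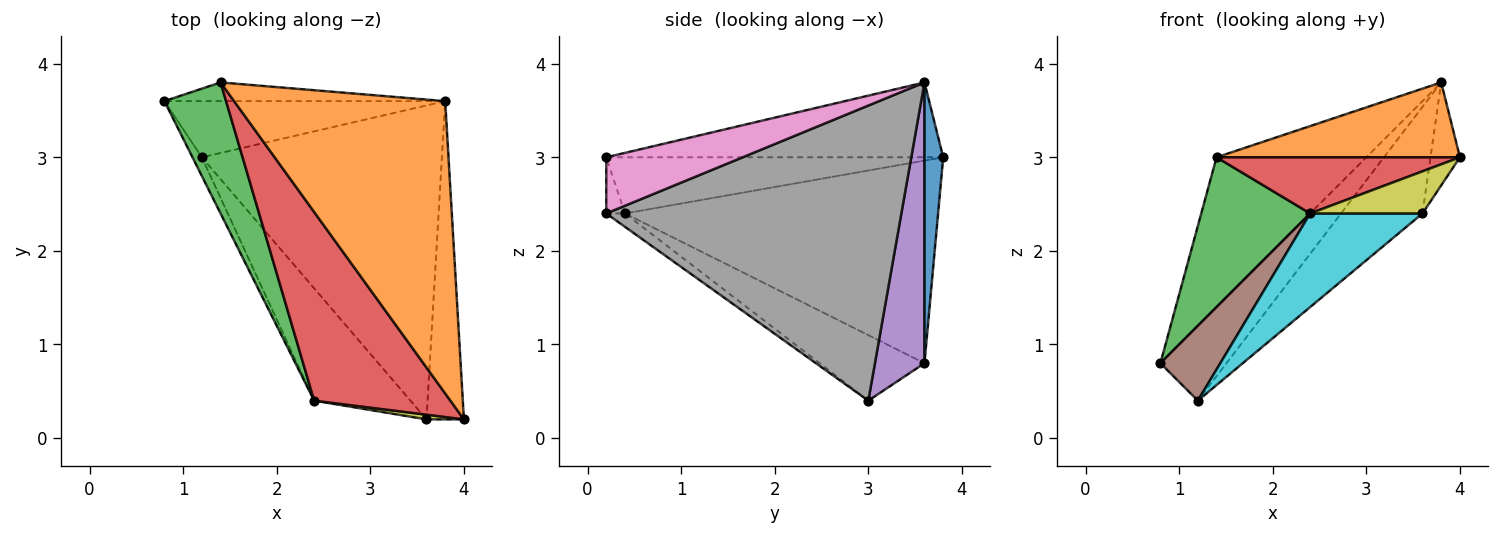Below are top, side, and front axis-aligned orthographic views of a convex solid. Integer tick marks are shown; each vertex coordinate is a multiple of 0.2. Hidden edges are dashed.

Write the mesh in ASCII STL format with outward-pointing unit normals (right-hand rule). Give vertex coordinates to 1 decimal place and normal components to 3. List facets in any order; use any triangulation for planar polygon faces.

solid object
 facet normal 0.123 0.985 -0.123
  outer loop
   vertex 1.4 3.8 3.0
   vertex 3.8 3.6 3.8
   vertex 0.8 3.6 0.8
  endloop
 endfacet
 facet normal -0.325 -0.235 0.916
  outer loop
   vertex 1.4 3.8 3.0
   vertex 4.0 0.2 3.0
   vertex 3.8 3.6 3.8
  endloop
 endfacet
 facet normal -0.908 -0.316 0.276
  outer loop
   vertex 2.4 0.4 2.4
   vertex 1.4 3.8 3.0
   vertex 0.8 3.6 0.8
  endloop
 endfacet
 facet normal -0.367 -0.265 0.891
  outer loop
   vertex 2.4 0.4 2.4
   vertex 4.0 0.2 3.0
   vertex 1.4 3.8 3.0
  endloop
 endfacet
 facet normal 0.514 0.686 -0.514
  outer loop
   vertex 1.2 3.0 0.4
   vertex 0.8 3.6 0.8
   vertex 3.8 3.6 3.8
  endloop
 endfacet
 facet normal -0.862 -0.492 -0.123
  outer loop
   vertex 1.2 3.0 0.4
   vertex 2.4 0.4 2.4
   vertex 0.8 3.6 0.8
  endloop
 endfacet
 facet normal 0.819 0.177 -0.546
  outer loop
   vertex 3.6 0.2 2.4
   vertex 3.8 3.6 3.8
   vertex 4.0 0.2 3.0
  endloop
 endfacet
 facet normal 0.759 0.209 -0.617
  outer loop
   vertex 3.6 0.2 2.4
   vertex 1.2 3.0 0.4
   vertex 3.8 3.6 3.8
  endloop
 endfacet
 facet normal -0.163 -0.981 0.109
  outer loop
   vertex 3.6 0.2 2.4
   vertex 4.0 0.2 3.0
   vertex 2.4 0.4 2.4
  endloop
 endfacet
 facet normal -0.106 -0.637 -0.764
  outer loop
   vertex 3.6 0.2 2.4
   vertex 2.4 0.4 2.4
   vertex 1.2 3.0 0.4
  endloop
 endfacet
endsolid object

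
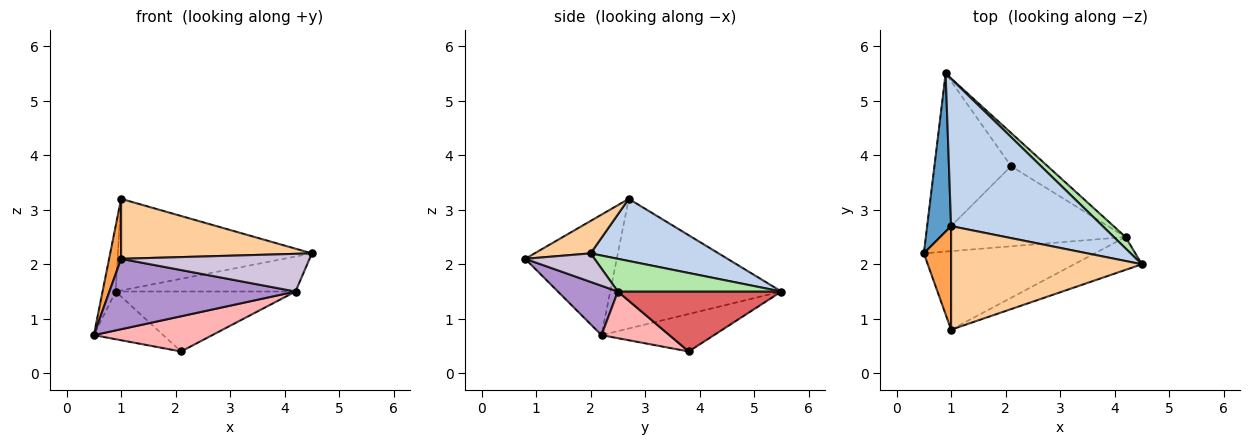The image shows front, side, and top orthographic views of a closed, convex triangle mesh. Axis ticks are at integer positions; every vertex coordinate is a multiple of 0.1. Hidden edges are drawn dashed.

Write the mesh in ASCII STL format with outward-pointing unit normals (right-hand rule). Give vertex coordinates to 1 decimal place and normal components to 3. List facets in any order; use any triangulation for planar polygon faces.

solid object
 facet normal -0.981 0.075 0.181
  outer loop
   vertex 1.0 2.7 3.2
   vertex 0.9 5.5 1.5
   vertex 0.5 2.2 0.7
  endloop
 endfacet
 facet normal 0.329 0.499 0.802
  outer loop
   vertex 1.0 2.7 3.2
   vertex 4.5 2.0 2.2
   vertex 0.9 5.5 1.5
  endloop
 endfacet
 facet normal -0.968 -0.127 0.219
  outer loop
   vertex 1.0 0.8 2.1
   vertex 1.0 2.7 3.2
   vertex 0.5 2.2 0.7
  endloop
 endfacet
 facet normal 0.145 -0.496 0.856
  outer loop
   vertex 1.0 0.8 2.1
   vertex 4.5 2.0 2.2
   vertex 1.0 2.7 3.2
  endloop
 endfacet
 facet normal -0.424 0.262 -0.867
  outer loop
   vertex 2.1 3.8 0.4
   vertex 0.5 2.2 0.7
   vertex 0.9 5.5 1.5
  endloop
 endfacet
 facet normal 0.654 0.719 0.234
  outer loop
   vertex 4.2 2.5 1.5
   vertex 0.9 5.5 1.5
   vertex 4.5 2.0 2.2
  endloop
 endfacet
 facet normal 0.622 0.685 -0.379
  outer loop
   vertex 4.2 2.5 1.5
   vertex 2.1 3.8 0.4
   vertex 0.9 5.5 1.5
  endloop
 endfacet
 facet normal 0.225 -0.392 -0.892
  outer loop
   vertex 4.2 2.5 1.5
   vertex 0.5 2.2 0.7
   vertex 2.1 3.8 0.4
  endloop
 endfacet
 facet normal 0.210 -0.653 -0.728
  outer loop
   vertex 4.2 2.5 1.5
   vertex 1.0 0.8 2.1
   vertex 0.5 2.2 0.7
  endloop
 endfacet
 facet normal 0.267 -0.726 -0.633
  outer loop
   vertex 4.2 2.5 1.5
   vertex 4.5 2.0 2.2
   vertex 1.0 0.8 2.1
  endloop
 endfacet
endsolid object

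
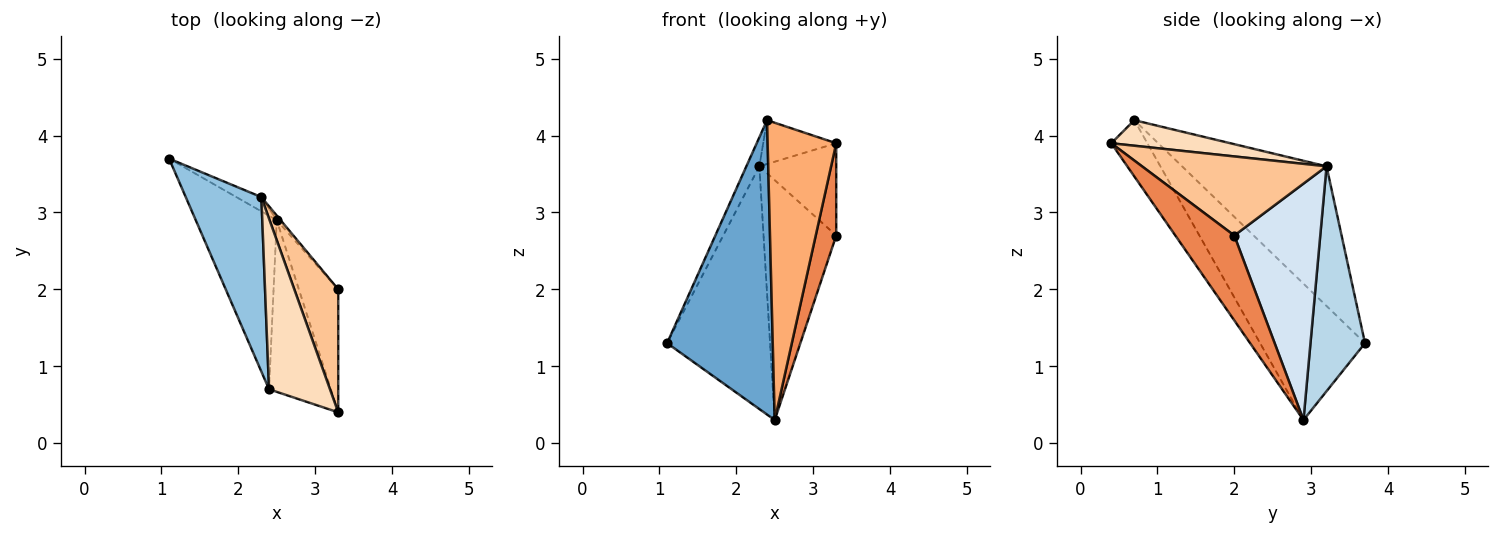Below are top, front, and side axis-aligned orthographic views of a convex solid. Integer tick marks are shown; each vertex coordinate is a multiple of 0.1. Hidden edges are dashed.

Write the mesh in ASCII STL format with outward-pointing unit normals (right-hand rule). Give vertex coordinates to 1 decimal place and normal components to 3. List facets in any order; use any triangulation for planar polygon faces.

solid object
 facet normal -0.650 -0.655 -0.386
  outer loop
   vertex 2.5 2.9 0.3
   vertex 2.4 0.7 4.2
   vertex 1.1 3.7 1.3
  endloop
 endfacet
 facet normal -0.877 0.079 0.475
  outer loop
   vertex 2.3 3.2 3.6
   vertex 1.1 3.7 1.3
   vertex 2.4 0.7 4.2
  endloop
 endfacet
 facet normal 0.467 0.883 -0.052
  outer loop
   vertex 2.3 3.2 3.6
   vertex 2.5 2.9 0.3
   vertex 1.1 3.7 1.3
  endloop
 endfacet
 facet normal 0.764 0.646 -0.012
  outer loop
   vertex 2.3 3.2 3.6
   vertex 3.3 2.0 2.7
   vertex 2.5 2.9 0.3
  endloop
 endfacet
 facet normal 0.865 -0.301 -0.401
  outer loop
   vertex 3.3 0.4 3.9
   vertex 2.5 2.9 0.3
   vertex 3.3 2.0 2.7
  endloop
 endfacet
 facet normal -0.414 -0.788 -0.455
  outer loop
   vertex 3.3 0.4 3.9
   vertex 2.4 0.7 4.2
   vertex 2.5 2.9 0.3
  endloop
 endfacet
 facet normal 0.821 0.342 0.456
  outer loop
   vertex 3.3 0.4 3.9
   vertex 3.3 2.0 2.7
   vertex 2.3 3.2 3.6
  endloop
 endfacet
 facet normal 0.376 0.230 0.898
  outer loop
   vertex 3.3 0.4 3.9
   vertex 2.3 3.2 3.6
   vertex 2.4 0.7 4.2
  endloop
 endfacet
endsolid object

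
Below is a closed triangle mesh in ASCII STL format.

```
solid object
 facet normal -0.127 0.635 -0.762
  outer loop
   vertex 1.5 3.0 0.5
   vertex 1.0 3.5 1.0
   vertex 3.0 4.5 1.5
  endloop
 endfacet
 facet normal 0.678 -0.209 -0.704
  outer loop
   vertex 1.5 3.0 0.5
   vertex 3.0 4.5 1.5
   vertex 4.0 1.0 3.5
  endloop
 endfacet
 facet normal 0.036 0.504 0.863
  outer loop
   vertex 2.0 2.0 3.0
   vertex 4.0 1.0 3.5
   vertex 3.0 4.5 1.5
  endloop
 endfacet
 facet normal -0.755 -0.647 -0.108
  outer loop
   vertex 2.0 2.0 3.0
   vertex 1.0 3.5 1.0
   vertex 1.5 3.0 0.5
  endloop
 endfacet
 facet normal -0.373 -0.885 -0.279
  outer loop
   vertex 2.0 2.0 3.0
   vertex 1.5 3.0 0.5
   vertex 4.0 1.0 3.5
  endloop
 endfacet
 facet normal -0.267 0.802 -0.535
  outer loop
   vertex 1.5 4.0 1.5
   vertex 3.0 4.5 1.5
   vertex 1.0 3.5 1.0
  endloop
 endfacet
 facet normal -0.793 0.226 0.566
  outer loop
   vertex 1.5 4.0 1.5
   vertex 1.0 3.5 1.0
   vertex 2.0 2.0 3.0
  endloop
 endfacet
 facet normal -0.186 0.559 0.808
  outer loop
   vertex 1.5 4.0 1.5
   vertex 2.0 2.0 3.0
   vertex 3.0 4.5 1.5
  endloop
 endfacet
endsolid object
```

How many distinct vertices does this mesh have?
6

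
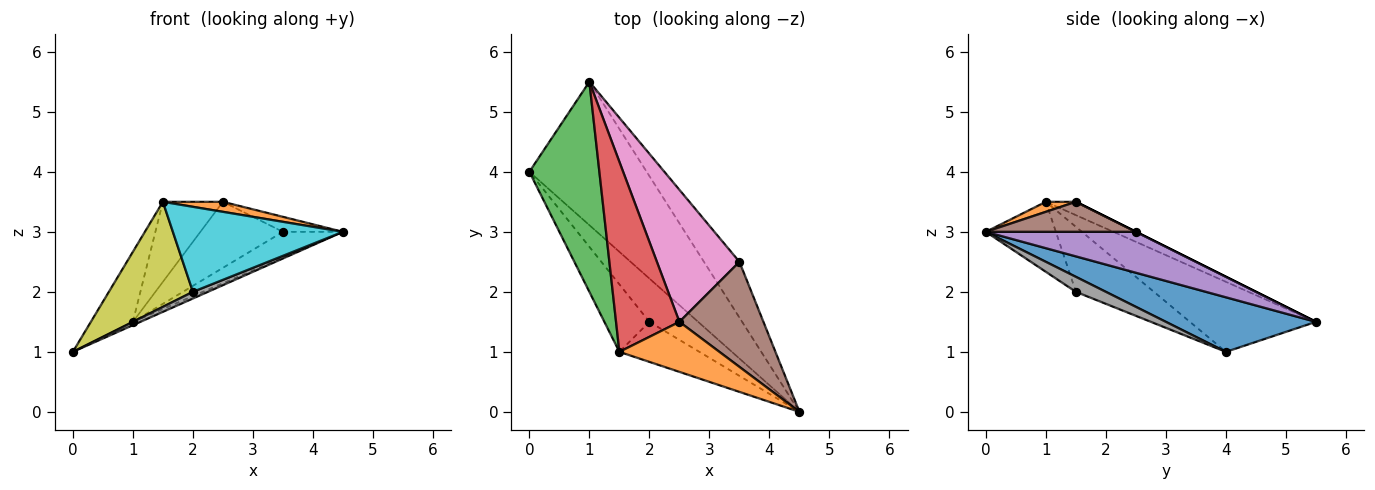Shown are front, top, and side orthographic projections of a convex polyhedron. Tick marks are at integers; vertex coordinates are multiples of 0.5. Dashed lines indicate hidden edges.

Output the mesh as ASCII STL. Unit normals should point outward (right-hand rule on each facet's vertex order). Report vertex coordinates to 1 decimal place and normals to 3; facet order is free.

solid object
 facet normal 0.422 0.021 -0.907
  outer loop
   vertex 1.0 5.5 1.5
   vertex 4.5 0.0 3.0
   vertex 0.0 4.0 1.0
  endloop
 endfacet
 facet normal 0.098 -0.195 0.976
  outer loop
   vertex 1.5 1.0 3.5
   vertex 4.5 0.0 3.0
   vertex 2.5 1.5 3.5
  endloop
 endfacet
 facet normal -0.688 0.229 0.688
  outer loop
   vertex 1.5 1.0 3.5
   vertex 1.0 5.5 1.5
   vertex 0.0 4.0 1.0
  endloop
 endfacet
 facet normal -0.190 0.381 0.905
  outer loop
   vertex 1.5 1.0 3.5
   vertex 2.5 1.5 3.5
   vertex 1.0 5.5 1.5
  endloop
 endfacet
 facet normal 0.723 0.289 -0.627
  outer loop
   vertex 3.5 2.5 3.0
   vertex 4.5 0.0 3.0
   vertex 1.0 5.5 1.5
  endloop
 endfacet
 facet normal 0.333 0.133 0.933
  outer loop
   vertex 3.5 2.5 3.0
   vertex 2.5 1.5 3.5
   vertex 4.5 0.0 3.0
  endloop
 endfacet
 facet normal 0.000 0.447 0.894
  outer loop
   vertex 3.5 2.5 3.0
   vertex 1.0 5.5 1.5
   vertex 2.5 1.5 3.5
  endloop
 endfacet
 facet normal 0.291 -0.145 -0.946
  outer loop
   vertex 2.0 1.5 2.0
   vertex 0.0 4.0 1.0
   vertex 4.5 0.0 3.0
  endloop
 endfacet
 facet normal -0.616 -0.663 -0.426
  outer loop
   vertex 2.0 1.5 2.0
   vertex 1.5 1.0 3.5
   vertex 0.0 4.0 1.0
  endloop
 endfacet
 facet normal -0.349 -0.848 -0.399
  outer loop
   vertex 2.0 1.5 2.0
   vertex 4.5 0.0 3.0
   vertex 1.5 1.0 3.5
  endloop
 endfacet
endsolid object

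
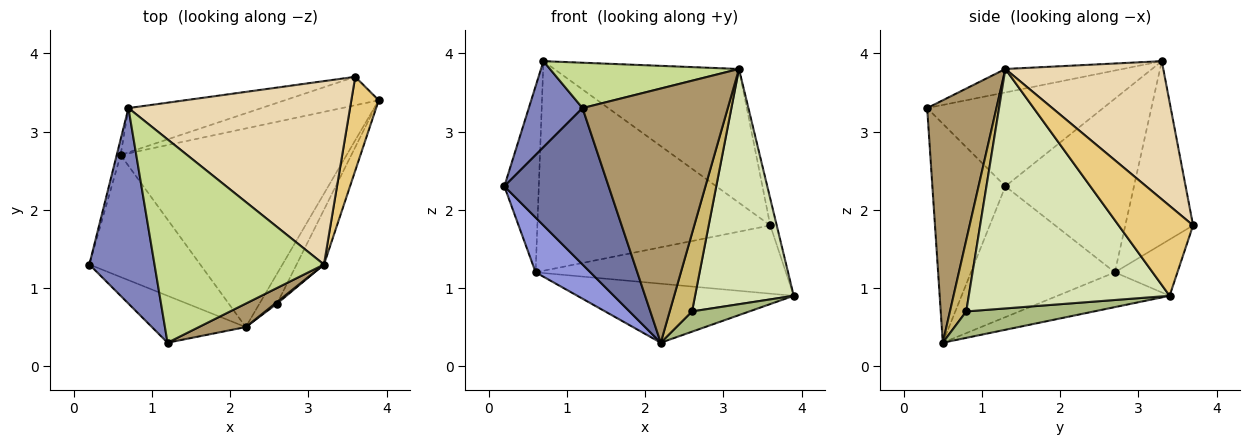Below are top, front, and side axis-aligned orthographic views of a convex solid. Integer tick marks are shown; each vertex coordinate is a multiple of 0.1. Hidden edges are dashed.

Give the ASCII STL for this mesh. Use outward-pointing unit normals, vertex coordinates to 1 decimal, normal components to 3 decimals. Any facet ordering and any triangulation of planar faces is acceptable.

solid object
 facet normal -0.557 -0.796 -0.239
  outer loop
   vertex 1.2 0.3 3.3
   vertex 0.2 1.3 2.3
   vertex 2.2 0.5 0.3
  endloop
 endfacet
 facet normal -0.797 -0.243 0.553
  outer loop
   vertex 0.7 3.3 3.9
   vertex 0.2 1.3 2.3
   vertex 1.2 0.3 3.3
  endloop
 endfacet
 facet normal -0.733 -0.279 -0.621
  outer loop
   vertex 0.6 2.7 1.2
   vertex 2.2 0.5 0.3
   vertex 0.2 1.3 2.3
  endloop
 endfacet
 facet normal -0.146 0.282 -0.948
  outer loop
   vertex 0.6 2.7 1.2
   vertex 3.9 3.4 0.9
   vertex 2.2 0.5 0.3
  endloop
 endfacet
 facet normal -0.966 0.259 -0.022
  outer loop
   vertex 0.6 2.7 1.2
   vertex 0.2 1.3 2.3
   vertex 0.7 3.3 3.9
  endloop
 endfacet
 facet normal 0.781 -0.350 -0.518
  outer loop
   vertex 2.6 0.8 0.7
   vertex 2.2 0.5 0.3
   vertex 3.9 3.4 0.9
  endloop
 endfacet
 facet normal -0.134 -0.216 0.967
  outer loop
   vertex 3.2 1.3 3.8
   vertex 0.7 3.3 3.9
   vertex 1.2 0.3 3.3
  endloop
 endfacet
 facet normal 0.893 -0.439 -0.102
  outer loop
   vertex 3.2 1.3 3.8
   vertex 2.6 0.8 0.7
   vertex 3.9 3.4 0.9
  endloop
 endfacet
 facet normal 0.429 -0.899 0.083
  outer loop
   vertex 3.2 1.3 3.8
   vertex 1.2 0.3 3.3
   vertex 2.2 0.5 0.3
  endloop
 endfacet
 facet normal 0.590 -0.808 0.016
  outer loop
   vertex 3.2 1.3 3.8
   vertex 2.2 0.5 0.3
   vertex 2.6 0.8 0.7
  endloop
 endfacet
 facet normal 0.953 0.083 0.290
  outer loop
   vertex 3.6 3.7 1.8
   vertex 3.2 1.3 3.8
   vertex 3.9 3.4 0.9
  endloop
 endfacet
 facet normal 0.450 0.526 0.722
  outer loop
   vertex 3.6 3.7 1.8
   vertex 0.7 3.3 3.9
   vertex 3.2 1.3 3.8
  endloop
 endfacet
 facet normal -0.225 0.899 -0.375
  outer loop
   vertex 3.6 3.7 1.8
   vertex 3.9 3.4 0.9
   vertex 0.6 2.7 1.2
  endloop
 endfacet
 facet normal -0.274 0.941 -0.199
  outer loop
   vertex 3.6 3.7 1.8
   vertex 0.6 2.7 1.2
   vertex 0.7 3.3 3.9
  endloop
 endfacet
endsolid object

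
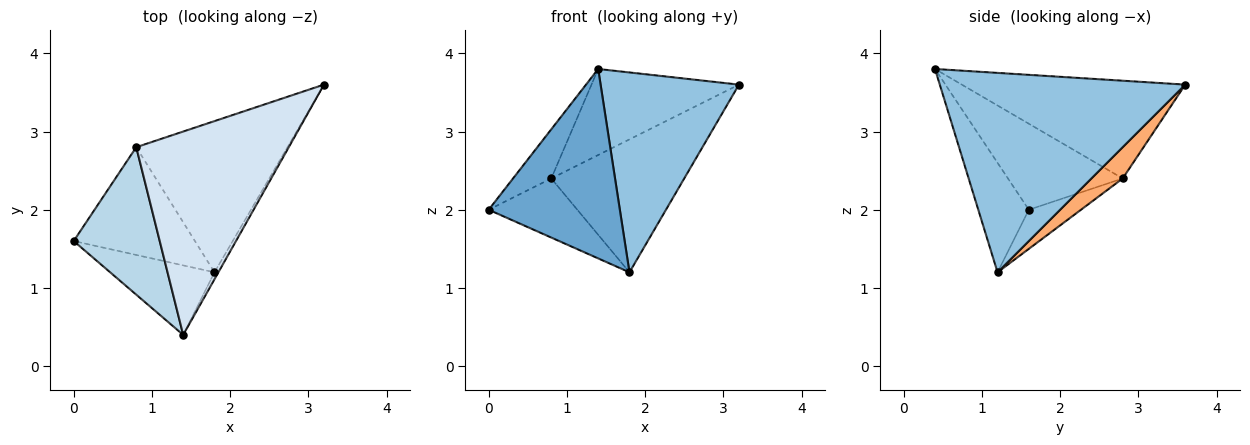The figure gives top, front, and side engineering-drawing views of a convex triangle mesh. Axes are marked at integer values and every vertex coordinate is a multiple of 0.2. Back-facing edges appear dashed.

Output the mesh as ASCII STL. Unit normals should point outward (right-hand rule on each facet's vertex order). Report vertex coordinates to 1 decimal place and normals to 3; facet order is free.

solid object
 facet normal -0.340 -0.883 -0.324
  outer loop
   vertex 1.8 1.2 1.2
   vertex 1.4 0.4 3.8
   vertex 0.0 1.6 2.0
  endloop
 endfacet
 facet normal 0.871 -0.491 -0.017
  outer loop
   vertex 1.8 1.2 1.2
   vertex 3.2 3.6 3.6
   vertex 1.4 0.4 3.8
  endloop
 endfacet
 facet normal -0.688 0.229 0.688
  outer loop
   vertex 0.8 2.8 2.4
   vertex 0.0 1.6 2.0
   vertex 1.4 0.4 3.8
  endloop
 endfacet
 facet normal -0.508 0.336 0.793
  outer loop
   vertex 0.8 2.8 2.4
   vertex 1.4 0.4 3.8
   vertex 3.2 3.6 3.6
  endloop
 endfacet
 facet normal -0.272 0.463 -0.844
  outer loop
   vertex 0.8 2.8 2.4
   vertex 1.8 1.2 1.2
   vertex 0.0 1.6 2.0
  endloop
 endfacet
 facet normal 0.154 0.653 -0.742
  outer loop
   vertex 0.8 2.8 2.4
   vertex 3.2 3.6 3.6
   vertex 1.8 1.2 1.2
  endloop
 endfacet
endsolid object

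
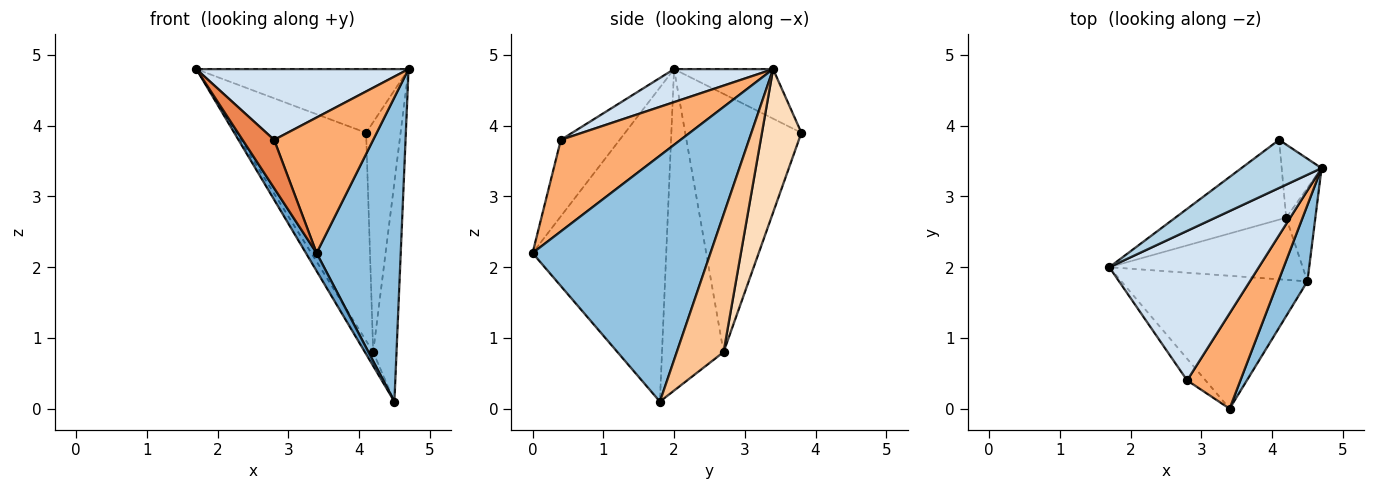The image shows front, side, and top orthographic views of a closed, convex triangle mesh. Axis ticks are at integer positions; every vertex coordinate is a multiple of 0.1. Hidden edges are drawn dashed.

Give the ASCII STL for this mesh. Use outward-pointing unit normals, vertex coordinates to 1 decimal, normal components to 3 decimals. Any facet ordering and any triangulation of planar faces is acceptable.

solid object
 facet normal -0.858 -0.069 -0.508
  outer loop
   vertex 4.5 1.8 0.1
   vertex 3.4 0.0 2.2
   vertex 1.7 2.0 4.8
  endloop
 endfacet
 facet normal 0.899 -0.425 0.106
  outer loop
   vertex 4.5 1.8 0.1
   vertex 4.7 3.4 4.8
   vertex 3.4 0.0 2.2
  endloop
 endfacet
 facet normal -0.349 0.748 0.565
  outer loop
   vertex 4.1 3.8 3.9
   vertex 1.7 2.0 4.8
   vertex 4.7 3.4 4.8
  endloop
 endfacet
 facet normal 0.196 -0.419 0.886
  outer loop
   vertex 2.8 0.4 3.8
   vertex 4.7 3.4 4.8
   vertex 1.7 2.0 4.8
  endloop
 endfacet
 facet normal -0.862 -0.463 -0.207
  outer loop
   vertex 2.8 0.4 3.8
   vertex 1.7 2.0 4.8
   vertex 3.4 0.0 2.2
  endloop
 endfacet
 facet normal 0.703 -0.582 0.409
  outer loop
   vertex 2.8 0.4 3.8
   vertex 3.4 0.0 2.2
   vertex 4.7 3.4 4.8
  endloop
 endfacet
 facet normal 0.879 0.438 -0.187
  outer loop
   vertex 4.2 2.7 0.8
   vertex 4.7 3.4 4.8
   vertex 4.5 1.8 0.1
  endloop
 endfacet
 facet normal 0.737 0.644 -0.205
  outer loop
   vertex 4.2 2.7 0.8
   vertex 4.1 3.8 3.9
   vertex 4.7 3.4 4.8
  endloop
 endfacet
 facet normal -0.851 0.114 -0.512
  outer loop
   vertex 4.2 2.7 0.8
   vertex 4.5 1.8 0.1
   vertex 1.7 2.0 4.8
  endloop
 endfacet
 facet normal -0.641 0.717 -0.275
  outer loop
   vertex 4.2 2.7 0.8
   vertex 1.7 2.0 4.8
   vertex 4.1 3.8 3.9
  endloop
 endfacet
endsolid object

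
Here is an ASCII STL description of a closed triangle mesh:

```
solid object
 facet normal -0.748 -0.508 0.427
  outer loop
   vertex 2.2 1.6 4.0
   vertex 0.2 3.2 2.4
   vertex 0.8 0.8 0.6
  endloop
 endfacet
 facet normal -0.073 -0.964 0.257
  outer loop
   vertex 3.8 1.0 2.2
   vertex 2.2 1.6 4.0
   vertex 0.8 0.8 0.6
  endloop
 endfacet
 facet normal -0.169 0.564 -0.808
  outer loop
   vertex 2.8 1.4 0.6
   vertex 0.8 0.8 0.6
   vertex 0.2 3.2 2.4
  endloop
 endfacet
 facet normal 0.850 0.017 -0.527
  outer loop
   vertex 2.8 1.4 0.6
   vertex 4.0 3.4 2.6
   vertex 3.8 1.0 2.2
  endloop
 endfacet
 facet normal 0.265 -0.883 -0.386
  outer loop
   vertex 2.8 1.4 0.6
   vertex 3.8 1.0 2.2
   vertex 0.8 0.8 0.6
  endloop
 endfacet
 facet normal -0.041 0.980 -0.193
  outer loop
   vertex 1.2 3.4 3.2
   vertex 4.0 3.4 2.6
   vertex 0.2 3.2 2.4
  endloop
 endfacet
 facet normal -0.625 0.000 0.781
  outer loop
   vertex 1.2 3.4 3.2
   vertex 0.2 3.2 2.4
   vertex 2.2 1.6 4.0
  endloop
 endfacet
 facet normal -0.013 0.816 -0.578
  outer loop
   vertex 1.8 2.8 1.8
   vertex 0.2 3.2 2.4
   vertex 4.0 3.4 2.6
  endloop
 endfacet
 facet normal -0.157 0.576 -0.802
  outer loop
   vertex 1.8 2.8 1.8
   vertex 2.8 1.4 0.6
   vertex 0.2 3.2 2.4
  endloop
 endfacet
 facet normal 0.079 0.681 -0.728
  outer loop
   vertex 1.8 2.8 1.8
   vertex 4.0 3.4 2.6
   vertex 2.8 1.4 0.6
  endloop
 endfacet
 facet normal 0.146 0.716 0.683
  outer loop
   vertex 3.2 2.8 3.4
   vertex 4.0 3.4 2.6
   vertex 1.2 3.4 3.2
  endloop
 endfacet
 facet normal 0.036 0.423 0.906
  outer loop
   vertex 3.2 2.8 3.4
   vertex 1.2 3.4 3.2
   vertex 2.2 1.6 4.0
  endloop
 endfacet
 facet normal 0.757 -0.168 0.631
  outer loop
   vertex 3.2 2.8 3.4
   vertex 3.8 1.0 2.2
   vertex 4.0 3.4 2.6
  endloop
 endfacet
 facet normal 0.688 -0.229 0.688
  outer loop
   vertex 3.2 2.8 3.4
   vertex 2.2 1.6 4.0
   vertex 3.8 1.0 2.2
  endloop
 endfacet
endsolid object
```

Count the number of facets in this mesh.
14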